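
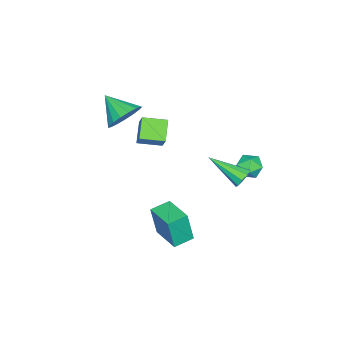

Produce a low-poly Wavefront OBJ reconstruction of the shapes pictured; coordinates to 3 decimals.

v -3.049 -3.225 0.901
v -2.383 -2.688 1.932
v -3.675 -2.027 0.68
v -3.009 -1.49 1.712
v -2.031 -2.85 0.048
v -1.365 -2.313 1.08
v -2.657 -1.652 -0.172
v -1.991 -1.115 0.859
v 0.218 0.605 -3.485
v 0.369 0.324 -1.653
v 1.163 2.094 -3.335
v 1.315 1.812 -1.503
v 1.185 0.008 -3.657
v 1.337 -0.274 -1.825
v 2.131 1.496 -3.507
v 2.282 1.215 -1.675
v -0.3 4.109 1.116
v 0.135 3.914 0.704
v -0.12 2.251 2.184
v 0.324 4.121 1.032
v 0.221 4.322 1.399
v -0.126 4.423 1.633
v -0.555 4.377 1.626
v -0.864 4.206 1.38
v -0.909 3.989 1.01
v -0.67 3.828 0.69
v -0.257 3.798 0.569
v -0.68 -2.756 3.115
v 0.314 -3.146 2.954
v -1.06 -4.124 4.085
v 0.362 -2.857 3.38
v 0.171 -2.545 3.745
v -0.214 -2.282 3.966
v -0.707 -2.127 3.993
v -1.193 -2.116 3.818
v -1.562 -2.251 3.482
v -1.729 -2.502 3.062
v -1.655 -2.812 2.654
v -1.358 -3.108 2.352
v -0.906 -3.324 2.225
v -0.402 -3.409 2.301
v 0.038 -3.345 2.565
v -2.948 3.971 -0.05
v -2.264 3.525 -0.129
v -3.676 2.915 -0.391
v -2.992 2.469 -0.47
v -3.237 2.717 0.273
v -2.787 3.369 0.483
v -3.153 3.071 -1.003
v -2.703 3.723 -0.793
v -2.391 2.969 -0.718
v -2.443 2.75 0.071
v -3.497 3.69 -0.591
v -3.549 3.471 0.198
f 2 4 1
f 5 2 1
f 1 4 3
f 3 5 1
f 2 8 4
f 6 2 5
f 6 8 2
f 4 8 3
f 7 5 3
f 3 8 7
f 7 6 5
f 8 6 7
f 10 12 9
f 13 10 9
f 9 12 11
f 11 13 9
f 10 16 12
f 14 10 13
f 14 16 10
f 12 16 11
f 15 13 11
f 11 16 15
f 15 14 13
f 16 14 15
f 18 17 20
f 18 20 19
f 20 17 21
f 20 21 19
f 21 17 22
f 21 22 19
f 22 17 23
f 22 23 19
f 23 17 24
f 23 24 19
f 24 17 25
f 24 25 19
f 25 17 26
f 25 26 19
f 26 17 27
f 26 27 19
f 27 17 18
f 27 18 19
f 29 28 31
f 29 31 30
f 31 28 32
f 31 32 30
f 32 28 33
f 32 33 30
f 33 28 34
f 33 34 30
f 34 28 35
f 34 35 30
f 35 28 36
f 35 36 30
f 36 28 37
f 36 37 30
f 37 28 38
f 37 38 30
f 38 28 39
f 38 39 30
f 39 28 40
f 39 40 30
f 40 28 41
f 40 41 30
f 41 28 42
f 41 42 30
f 42 28 29
f 42 29 30
f 43 54 48
f 43 48 44
f 43 44 50
f 43 50 53
f 43 53 54
f 44 48 52
f 48 54 47
f 54 53 45
f 53 50 49
f 50 44 51
f 46 52 47
f 46 47 45
f 46 45 49
f 46 49 51
f 46 51 52
f 47 52 48
f 45 47 54
f 49 45 53
f 51 49 50
f 52 51 44



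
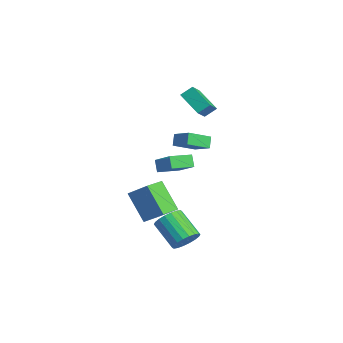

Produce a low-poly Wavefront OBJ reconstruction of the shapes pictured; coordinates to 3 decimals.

v 1.577 -0.432 2.442
v 2.944 -0.11 3.417
v 1.426 0.91 2.211
v 2.793 1.232 3.185
v 2.067 -0.492 1.775
v 3.434 -0.17 2.749
v 1.916 0.85 1.543
v 3.283 1.172 2.518
v 2.72 -2.415 0.883
v 3.614 -1.64 1.822
v 2.033 -1.316 0.631
v 2.927 -0.541 1.57
v 3.993 -1.979 -0.69
v 4.887 -1.204 0.249
v 3.306 -0.88 -0.942
v 4.2 -0.105 -0.003
v -3.663 2.596 0.152
v -4.122 2.861 0.803
v -3.843 4.048 -0.567
v -4.302 4.313 0.084
v -2.518 3.047 0.776
v -2.977 3.312 1.427
v -2.698 4.499 0.057
v -3.157 4.764 0.708
v -2.842 4.231 2.65
v -4.262 3.724 3.518
v -2.755 4.945 3.208
v -4.176 4.438 4.076
v -2.084 3.502 3.464
v -3.505 2.995 4.332
v -1.998 4.216 4.022
v -3.418 3.709 4.89
v 4.43 0.285 -2.478
v 4.969 -0.116 -1.909
v 3.468 -0.607 -0.834
v 2.93 -0.205 -1.402
v 4.95 0.249 -1.769
v 3.45 -0.242 -0.694
v 4.829 0.621 -1.768
v 3.328 0.13 -0.693
v 4.628 0.927 -1.908
v 3.128 0.436 -0.833
v 4.389 1.106 -2.161
v 2.888 0.615 -1.086
v 4.157 1.122 -2.477
v 2.657 0.631 -1.402
v 3.98 0.973 -2.792
v 2.479 0.482 -1.717
v 3.892 0.687 -3.046
v 2.391 0.196 -1.971
v 3.91 0.322 -3.186
v 2.41 -0.169 -2.111
v 4.032 -0.05 -3.187
v 2.531 -0.541 -2.112
v 4.232 -0.356 -3.047
v 2.732 -0.847 -1.972
v 4.472 -0.535 -2.794
v 2.971 -1.026 -1.719
v 4.703 -0.551 -2.478
v 3.203 -1.042 -1.403
v 4.881 -0.402 -2.163
v 3.38 -0.893 -1.088
f 2 4 1
f 5 2 1
f 1 4 3
f 3 5 1
f 2 8 4
f 6 2 5
f 6 8 2
f 4 8 3
f 7 5 3
f 3 8 7
f 7 6 5
f 8 6 7
f 10 12 9
f 13 10 9
f 9 12 11
f 11 13 9
f 10 16 12
f 14 10 13
f 14 16 10
f 12 16 11
f 15 13 11
f 11 16 15
f 15 14 13
f 16 14 15
f 18 20 17
f 21 18 17
f 17 20 19
f 19 21 17
f 18 24 20
f 22 18 21
f 22 24 18
f 20 24 19
f 23 21 19
f 19 24 23
f 23 22 21
f 24 22 23
f 26 28 25
f 29 26 25
f 25 28 27
f 27 29 25
f 26 32 28
f 30 26 29
f 30 32 26
f 28 32 27
f 31 29 27
f 27 32 31
f 31 30 29
f 32 30 31
f 34 33 37
f 34 37 35
f 35 37 38
f 35 38 36
f 37 33 39
f 37 39 38
f 38 39 40
f 38 40 36
f 39 33 41
f 39 41 40
f 40 41 42
f 40 42 36
f 41 33 43
f 41 43 42
f 42 43 44
f 42 44 36
f 43 33 45
f 43 45 44
f 44 45 46
f 44 46 36
f 45 33 47
f 45 47 46
f 46 47 48
f 46 48 36
f 47 33 49
f 47 49 48
f 48 49 50
f 48 50 36
f 49 33 51
f 49 51 50
f 50 51 52
f 50 52 36
f 51 33 53
f 51 53 52
f 52 53 54
f 52 54 36
f 53 33 55
f 53 55 54
f 54 55 56
f 54 56 36
f 55 33 57
f 55 57 56
f 56 57 58
f 56 58 36
f 57 33 59
f 57 59 58
f 58 59 60
f 58 60 36
f 59 33 61
f 59 61 60
f 60 61 62
f 60 62 36
f 61 33 34
f 61 34 62
f 62 34 35
f 62 35 36



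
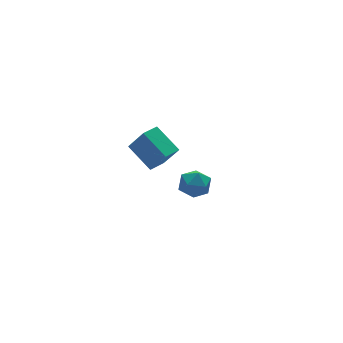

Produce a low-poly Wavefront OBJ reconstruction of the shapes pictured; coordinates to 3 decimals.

v -4.15 -1.386 1.995
v -4.676 0.084 2.988
v -3.169 -0.952 1.872
v -3.695 0.518 2.865
v -3.645 -2.138 3.375
v -4.171 -0.668 4.368
v -2.664 -1.704 3.252
v -3.19 -0.234 4.245
v 0.149 3.224 -3.831
v 1.047 2.785 -4.031
v -0.327 1.875 -3.009
v 0.571 1.436 -3.209
v 0.523 2.228 -2.569
v 0.817 3.062 -3.077
v -0.097 1.598 -3.963
v 0.197 2.432 -4.471
v 0.895 1.78 -4.113
v 1.278 2.169 -3.252
v -0.558 2.491 -3.788
v -0.175 2.88 -2.927
f 2 4 1
f 5 2 1
f 1 4 3
f 3 5 1
f 2 8 4
f 6 2 5
f 6 8 2
f 4 8 3
f 7 5 3
f 3 8 7
f 7 6 5
f 8 6 7
f 9 20 14
f 9 14 10
f 9 10 16
f 9 16 19
f 9 19 20
f 10 14 18
f 14 20 13
f 20 19 11
f 19 16 15
f 16 10 17
f 12 18 13
f 12 13 11
f 12 11 15
f 12 15 17
f 12 17 18
f 13 18 14
f 11 13 20
f 15 11 19
f 17 15 16
f 18 17 10



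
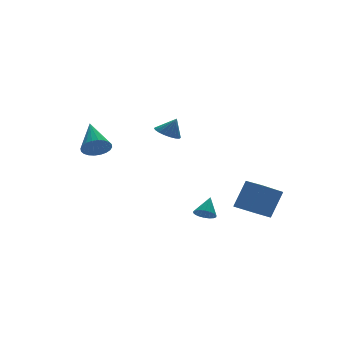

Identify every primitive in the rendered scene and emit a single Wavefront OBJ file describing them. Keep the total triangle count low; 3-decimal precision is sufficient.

v 0.907 0.617 2.962
v 1.497 0.237 2.623
v 1.353 0.403 3.978
v 1.616 0.563 2.64
v 1.593 0.899 2.721
v 1.435 1.18 2.85
v 1.173 1.35 3.001
v 0.857 1.374 3.144
v 0.552 1.249 3.251
v 0.317 0.998 3.301
v 0.199 0.672 3.284
v 0.221 0.335 3.203
v 0.379 0.054 3.074
v 0.642 -0.115 2.923
v 0.957 -0.139 2.78
v 1.262 -0.014 2.673
v -2.35 2.481 1.885
v -1.533 2.246 1.871
v -1.83 4.219 3.075
v -1.55 2.437 1.6
v -1.689 2.634 1.373
v -1.928 2.808 1.223
v -2.232 2.932 1.174
v -2.553 2.988 1.234
v -2.844 2.966 1.392
v -3.059 2.871 1.625
v -3.167 2.716 1.898
v -3.15 2.525 2.169
v -3.011 2.328 2.397
v -2.771 2.154 2.546
v -2.468 2.03 2.595
v -2.146 1.974 2.536
v -1.856 1.996 2.378
v -1.64 2.091 2.144
v 1.433 -2.373 -2.074
v 1.951 -2.663 -2.287
v 2.127 -1.787 -1.186
v 1.945 -2.427 -2.438
v 1.838 -2.18 -2.517
v 1.651 -1.971 -2.508
v 1.421 -1.842 -2.414
v 1.193 -1.818 -2.252
v 1.013 -1.904 -2.055
v 0.916 -2.083 -1.862
v 0.922 -2.319 -1.711
v 1.029 -2.566 -1.632
v 1.216 -2.774 -1.64
v 1.446 -2.903 -1.735
v 1.674 -2.927 -1.896
v 1.854 -2.841 -2.094
v 2.757 -4.606 -1.339
v 3.635 -4.4 0.254
v 2.537 -3.406 -1.373
v 3.414 -3.2 0.22
v 4.226 -4.36 -2.18
v 5.103 -4.154 -0.587
v 4.005 -3.16 -2.214
v 4.883 -2.954 -0.621
f 2 1 4
f 2 4 3
f 4 1 5
f 4 5 3
f 5 1 6
f 5 6 3
f 6 1 7
f 6 7 3
f 7 1 8
f 7 8 3
f 8 1 9
f 8 9 3
f 9 1 10
f 9 10 3
f 10 1 11
f 10 11 3
f 11 1 12
f 11 12 3
f 12 1 13
f 12 13 3
f 13 1 14
f 13 14 3
f 14 1 15
f 14 15 3
f 15 1 16
f 15 16 3
f 16 1 2
f 16 2 3
f 18 17 20
f 18 20 19
f 20 17 21
f 20 21 19
f 21 17 22
f 21 22 19
f 22 17 23
f 22 23 19
f 23 17 24
f 23 24 19
f 24 17 25
f 24 25 19
f 25 17 26
f 25 26 19
f 26 17 27
f 26 27 19
f 27 17 28
f 27 28 19
f 28 17 29
f 28 29 19
f 29 17 30
f 29 30 19
f 30 17 31
f 30 31 19
f 31 17 32
f 31 32 19
f 32 17 33
f 32 33 19
f 33 17 34
f 33 34 19
f 34 17 18
f 34 18 19
f 36 35 38
f 36 38 37
f 38 35 39
f 38 39 37
f 39 35 40
f 39 40 37
f 40 35 41
f 40 41 37
f 41 35 42
f 41 42 37
f 42 35 43
f 42 43 37
f 43 35 44
f 43 44 37
f 44 35 45
f 44 45 37
f 45 35 46
f 45 46 37
f 46 35 47
f 46 47 37
f 47 35 48
f 47 48 37
f 48 35 49
f 48 49 37
f 49 35 50
f 49 50 37
f 50 35 36
f 50 36 37
f 52 54 51
f 55 52 51
f 51 54 53
f 53 55 51
f 52 58 54
f 56 52 55
f 56 58 52
f 54 58 53
f 57 55 53
f 53 58 57
f 57 56 55
f 58 56 57



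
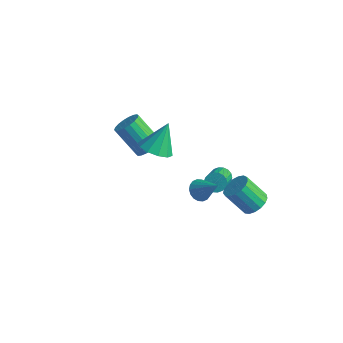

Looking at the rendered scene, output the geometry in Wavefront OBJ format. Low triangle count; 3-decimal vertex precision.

v 2.662 -2.737 2.466
v 3.002 -2.224 2.154
v 3.818 -2.743 3.714
v 2.805 -2.075 2.337
v 2.58 -2.057 2.546
v 2.372 -2.174 2.738
v 2.221 -2.402 2.877
v 2.157 -2.697 2.935
v 2.194 -3 2.899
v 2.323 -3.251 2.778
v 2.52 -3.4 2.595
v 2.745 -3.418 2.387
v 2.953 -3.301 2.194
v 3.104 -3.072 2.056
v 3.168 -2.777 1.998
v 3.131 -2.474 2.033
v 1.801 0.366 0.29
v 2.317 0.297 -0.063
v 3.056 -1.235 1.316
v 2.539 -1.166 1.67
v 2.392 0.497 0.119
v 3.131 -1.036 1.498
v 2.35 0.671 0.334
v 3.089 -0.862 1.714
v 2.199 0.784 0.542
v 2.938 -0.748 1.921
v 1.969 0.815 0.699
v 2.708 -0.717 2.078
v 1.706 0.757 0.775
v 2.445 -0.775 2.155
v 1.461 0.621 0.756
v 2.2 -0.911 2.135
v 1.284 0.435 0.644
v 2.023 -1.097 2.023
v 1.209 0.236 0.462
v 1.948 -1.297 1.841
v 1.251 0.062 0.246
v 1.99 -1.471 1.626
v 1.402 -0.052 0.039
v 2.141 -1.584 1.418
v 1.632 -0.083 -0.118
v 2.371 -1.615 1.261
v 1.895 -0.025 -0.195
v 2.634 -1.557 1.185
v 2.14 0.111 -0.175
v 2.879 -1.421 1.204
v -3.133 0.293 -0.092
v -2.578 0.607 0.454
v -4.031 0.462 2.018
v -4.587 0.147 1.472
v -2.748 0.913 0.323
v -4.202 0.768 1.887
v -2.996 1.096 0.111
v -4.449 0.951 1.675
v -3.27 1.12 -0.142
v -4.723 0.975 1.422
v -3.517 0.98 -0.385
v -4.971 0.835 1.179
v -3.689 0.704 -0.57
v -5.142 0.559 0.994
v -3.75 0.346 -0.66
v -5.203 0.201 0.904
v -3.689 -0.022 -0.638
v -5.142 -0.167 0.926
v -3.518 -0.328 -0.507
v -4.972 -0.473 1.057
v -3.271 -0.511 -0.295
v -4.724 -0.656 1.269
v -2.997 -0.535 -0.042
v -4.45 -0.68 1.522
v -2.749 -0.395 0.201
v -4.203 -0.54 1.765
v -2.578 -0.119 0.386
v -4.031 -0.264 1.95
v -2.517 0.239 0.476
v -3.97 0.094 2.04
v 3.348 1.527 -2.252
v 3.897 1.903 -1.708
v 2.84 1.469 -0.343
v 2.292 1.093 -0.888
v 3.639 2.206 -1.812
v 2.582 1.772 -0.447
v 3.313 2.353 -2.017
v 2.256 1.919 -0.652
v 2.996 2.311 -2.276
v 1.939 1.877 -0.911
v 2.76 2.09 -2.529
v 1.703 1.655 -1.165
v 2.658 1.739 -2.72
v 1.601 1.305 -1.355
v 2.715 1.34 -2.803
v 1.658 0.906 -1.438
v 2.916 0.984 -2.76
v 1.859 0.549 -1.395
v 3.217 0.752 -2.601
v 2.16 0.318 -1.236
v 3.548 0.698 -2.362
v 2.491 0.264 -0.997
v 3.833 0.834 -2.098
v 2.776 0.399 -0.733
v 4.007 1.128 -1.869
v 2.95 0.694 -0.504
v 4.03 1.514 -1.728
v 2.973 1.08 -0.364
v -1.713 -0.935 1.745
v -0.705 -1.138 1.815
v -1.607 0.135 3.335
v -0.776 -0.611 1.465
v -1.204 -0.208 1.222
v -1.827 -0.082 1.178
v -2.406 -0.282 1.351
v -2.72 -0.732 1.675
v -2.649 -1.259 2.025
v -2.221 -1.662 2.268
v -1.599 -1.788 2.311
v -1.02 -1.588 2.138
f 2 1 4
f 2 4 3
f 4 1 5
f 4 5 3
f 5 1 6
f 5 6 3
f 6 1 7
f 6 7 3
f 7 1 8
f 7 8 3
f 8 1 9
f 8 9 3
f 9 1 10
f 9 10 3
f 10 1 11
f 10 11 3
f 11 1 12
f 11 12 3
f 12 1 13
f 12 13 3
f 13 1 14
f 13 14 3
f 14 1 15
f 14 15 3
f 15 1 16
f 15 16 3
f 16 1 2
f 16 2 3
f 18 17 21
f 18 21 19
f 19 21 22
f 19 22 20
f 21 17 23
f 21 23 22
f 22 23 24
f 22 24 20
f 23 17 25
f 23 25 24
f 24 25 26
f 24 26 20
f 25 17 27
f 25 27 26
f 26 27 28
f 26 28 20
f 27 17 29
f 27 29 28
f 28 29 30
f 28 30 20
f 29 17 31
f 29 31 30
f 30 31 32
f 30 32 20
f 31 17 33
f 31 33 32
f 32 33 34
f 32 34 20
f 33 17 35
f 33 35 34
f 34 35 36
f 34 36 20
f 35 17 37
f 35 37 36
f 36 37 38
f 36 38 20
f 37 17 39
f 37 39 38
f 38 39 40
f 38 40 20
f 39 17 41
f 39 41 40
f 40 41 42
f 40 42 20
f 41 17 43
f 41 43 42
f 42 43 44
f 42 44 20
f 43 17 45
f 43 45 44
f 44 45 46
f 44 46 20
f 45 17 18
f 45 18 46
f 46 18 19
f 46 19 20
f 48 47 51
f 48 51 49
f 49 51 52
f 49 52 50
f 51 47 53
f 51 53 52
f 52 53 54
f 52 54 50
f 53 47 55
f 53 55 54
f 54 55 56
f 54 56 50
f 55 47 57
f 55 57 56
f 56 57 58
f 56 58 50
f 57 47 59
f 57 59 58
f 58 59 60
f 58 60 50
f 59 47 61
f 59 61 60
f 60 61 62
f 60 62 50
f 61 47 63
f 61 63 62
f 62 63 64
f 62 64 50
f 63 47 65
f 63 65 64
f 64 65 66
f 64 66 50
f 65 47 67
f 65 67 66
f 66 67 68
f 66 68 50
f 67 47 69
f 67 69 68
f 68 69 70
f 68 70 50
f 69 47 71
f 69 71 70
f 70 71 72
f 70 72 50
f 71 47 73
f 71 73 72
f 72 73 74
f 72 74 50
f 73 47 75
f 73 75 74
f 74 75 76
f 74 76 50
f 75 47 48
f 75 48 76
f 76 48 49
f 76 49 50
f 78 77 81
f 78 81 79
f 79 81 82
f 79 82 80
f 81 77 83
f 81 83 82
f 82 83 84
f 82 84 80
f 83 77 85
f 83 85 84
f 84 85 86
f 84 86 80
f 85 77 87
f 85 87 86
f 86 87 88
f 86 88 80
f 87 77 89
f 87 89 88
f 88 89 90
f 88 90 80
f 89 77 91
f 89 91 90
f 90 91 92
f 90 92 80
f 91 77 93
f 91 93 92
f 92 93 94
f 92 94 80
f 93 77 95
f 93 95 94
f 94 95 96
f 94 96 80
f 95 77 97
f 95 97 96
f 96 97 98
f 96 98 80
f 97 77 99
f 97 99 98
f 98 99 100
f 98 100 80
f 99 77 101
f 99 101 100
f 100 101 102
f 100 102 80
f 101 77 103
f 101 103 102
f 102 103 104
f 102 104 80
f 103 77 78
f 103 78 104
f 104 78 79
f 104 79 80
f 106 105 108
f 106 108 107
f 108 105 109
f 108 109 107
f 109 105 110
f 109 110 107
f 110 105 111
f 110 111 107
f 111 105 112
f 111 112 107
f 112 105 113
f 112 113 107
f 113 105 114
f 113 114 107
f 114 105 115
f 114 115 107
f 115 105 116
f 115 116 107
f 116 105 106
f 116 106 107



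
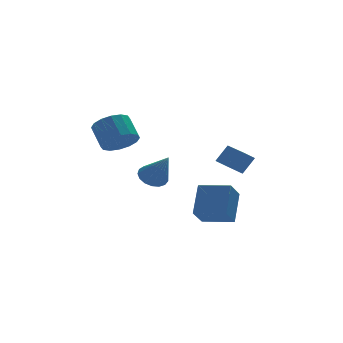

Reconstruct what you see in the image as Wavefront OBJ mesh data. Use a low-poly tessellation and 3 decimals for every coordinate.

v -3.286 1.309 2.179
v -2.234 1.198 2.395
v -2.322 2.36 3.418
v -3.374 2.471 3.201
v -2.257 1.566 1.975
v -2.345 2.728 2.998
v -2.556 1.866 1.61
v -2.644 3.027 2.632
v -3.05 2.016 1.397
v -3.139 3.177 2.419
v -3.608 1.977 1.393
v -3.696 3.138 2.416
v -4.079 1.759 1.6
v -4.168 2.92 2.623
v -4.338 1.42 1.962
v -4.426 2.582 2.985
v -4.315 1.052 2.382
v -4.403 2.214 3.405
v -4.016 0.753 2.748
v -4.104 1.914 3.77
v -3.521 0.603 2.961
v -3.61 1.764 3.983
v -2.964 0.642 2.964
v -3.052 1.803 3.987
v -2.492 0.86 2.757
v -2.581 2.021 3.78
v 0.726 -3.811 1.517
v 1.44 -3.732 2.466
v 0.614 -2.135 1.462
v 1.328 -2.056 2.411
v 1.372 -3.784 1.029
v 2.086 -3.705 1.978
v 1.26 -2.108 0.974
v 1.974 -2.029 1.923
v -1.766 0.539 -0.227
v -0.909 0.58 -0.37
v -1.414 -0.719 1.507
v -0.983 0.904 -0.12
v -1.237 1.145 0.106
v -1.612 1.246 0.256
v -2.022 1.186 0.295
v -2.374 0.977 0.215
v -2.586 0.668 0.034
v -2.61 0.33 -0.207
v -2.441 0.039 -0.453
v -2.117 -0.137 -0.646
v -1.712 -0.159 -0.744
v -1.32 -0.02 -0.723
v -1.03 0.246 -0.588
v 0.51 -4.74 -1.89
v -0.307 -5.466 -0.892
v -0.779 -3.575 -2.097
v -1.596 -4.301 -1.099
v 1.276 -3.639 -0.461
v 0.459 -4.365 0.537
v -0.013 -2.474 -0.668
v -0.83 -3.2 0.33
f 2 1 5
f 2 5 3
f 3 5 6
f 3 6 4
f 5 1 7
f 5 7 6
f 6 7 8
f 6 8 4
f 7 1 9
f 7 9 8
f 8 9 10
f 8 10 4
f 9 1 11
f 9 11 10
f 10 11 12
f 10 12 4
f 11 1 13
f 11 13 12
f 12 13 14
f 12 14 4
f 13 1 15
f 13 15 14
f 14 15 16
f 14 16 4
f 15 1 17
f 15 17 16
f 16 17 18
f 16 18 4
f 17 1 19
f 17 19 18
f 18 19 20
f 18 20 4
f 19 1 21
f 19 21 20
f 20 21 22
f 20 22 4
f 21 1 23
f 21 23 22
f 22 23 24
f 22 24 4
f 23 1 25
f 23 25 24
f 24 25 26
f 24 26 4
f 25 1 2
f 25 2 26
f 26 2 3
f 26 3 4
f 28 30 27
f 31 28 27
f 27 30 29
f 29 31 27
f 28 34 30
f 32 28 31
f 32 34 28
f 30 34 29
f 33 31 29
f 29 34 33
f 33 32 31
f 34 32 33
f 36 35 38
f 36 38 37
f 38 35 39
f 38 39 37
f 39 35 40
f 39 40 37
f 40 35 41
f 40 41 37
f 41 35 42
f 41 42 37
f 42 35 43
f 42 43 37
f 43 35 44
f 43 44 37
f 44 35 45
f 44 45 37
f 45 35 46
f 45 46 37
f 46 35 47
f 46 47 37
f 47 35 48
f 47 48 37
f 48 35 49
f 48 49 37
f 49 35 36
f 49 36 37
f 51 53 50
f 54 51 50
f 50 53 52
f 52 54 50
f 51 57 53
f 55 51 54
f 55 57 51
f 53 57 52
f 56 54 52
f 52 57 56
f 56 55 54
f 57 55 56



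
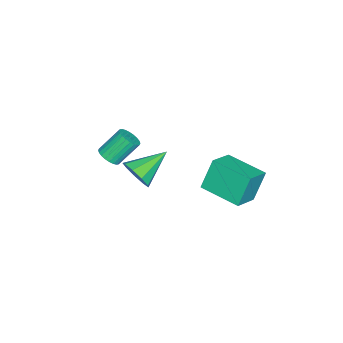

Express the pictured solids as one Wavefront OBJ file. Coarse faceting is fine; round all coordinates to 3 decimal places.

v 1.966 -2.917 2.63
v 2.427 -3.081 3.011
v 1.775 -2.306 4.131
v 1.314 -2.143 3.75
v 2.513 -2.875 2.918
v 1.861 -2.1 4.039
v 2.516 -2.675 2.782
v 1.864 -1.9 3.902
v 2.435 -2.512 2.622
v 1.783 -1.737 3.743
v 2.283 -2.411 2.464
v 1.631 -1.636 3.584
v 2.082 -2.387 2.331
v 1.431 -1.612 3.451
v 1.864 -2.444 2.243
v 1.212 -1.669 3.363
v 1.661 -2.572 2.214
v 1.01 -1.798 3.335
v 1.505 -2.754 2.249
v 0.853 -1.979 3.369
v 1.419 -2.96 2.341
v 0.767 -2.185 3.462
v 1.416 -3.16 2.478
v 0.764 -2.385 3.598
v 1.497 -3.323 2.637
v 0.845 -2.548 3.758
v 1.649 -3.424 2.796
v 0.997 -2.649 3.916
v 1.849 -3.448 2.929
v 1.198 -2.673 4.049
v 2.068 -3.391 3.017
v 1.416 -2.616 4.137
v 2.27 -3.262 3.045
v 1.619 -2.488 4.166
v -2.649 -3.529 -2.844
v -2.143 -3.485 -2.018
v -4.191 -2.491 -1.956
v -2.006 -2.957 -2.397
v -2.17 -2.698 -2.985
v -2.559 -2.827 -3.508
v -2.99 -3.285 -3.719
v -3.261 -3.857 -3.522
v -3.247 -4.276 -3.007
v -2.953 -4.345 -2.417
v -2.517 -4.033 -2.026
v -3.283 0.45 -2.561
v -3.927 0.819 -0.932
v -2.71 2.549 -2.81
v -3.354 2.918 -1.181
v -1.886 0.142 -1.939
v -2.53 0.511 -0.31
v -1.313 2.241 -2.188
v -1.957 2.61 -0.559
f 2 1 5
f 2 5 3
f 3 5 6
f 3 6 4
f 5 1 7
f 5 7 6
f 6 7 8
f 6 8 4
f 7 1 9
f 7 9 8
f 8 9 10
f 8 10 4
f 9 1 11
f 9 11 10
f 10 11 12
f 10 12 4
f 11 1 13
f 11 13 12
f 12 13 14
f 12 14 4
f 13 1 15
f 13 15 14
f 14 15 16
f 14 16 4
f 15 1 17
f 15 17 16
f 16 17 18
f 16 18 4
f 17 1 19
f 17 19 18
f 18 19 20
f 18 20 4
f 19 1 21
f 19 21 20
f 20 21 22
f 20 22 4
f 21 1 23
f 21 23 22
f 22 23 24
f 22 24 4
f 23 1 25
f 23 25 24
f 24 25 26
f 24 26 4
f 25 1 27
f 25 27 26
f 26 27 28
f 26 28 4
f 27 1 29
f 27 29 28
f 28 29 30
f 28 30 4
f 29 1 31
f 29 31 30
f 30 31 32
f 30 32 4
f 31 1 33
f 31 33 32
f 32 33 34
f 32 34 4
f 33 1 2
f 33 2 34
f 34 2 3
f 34 3 4
f 36 35 38
f 36 38 37
f 38 35 39
f 38 39 37
f 39 35 40
f 39 40 37
f 40 35 41
f 40 41 37
f 41 35 42
f 41 42 37
f 42 35 43
f 42 43 37
f 43 35 44
f 43 44 37
f 44 35 45
f 44 45 37
f 45 35 36
f 45 36 37
f 47 49 46
f 50 47 46
f 46 49 48
f 48 50 46
f 47 53 49
f 51 47 50
f 51 53 47
f 49 53 48
f 52 50 48
f 48 53 52
f 52 51 50
f 53 51 52



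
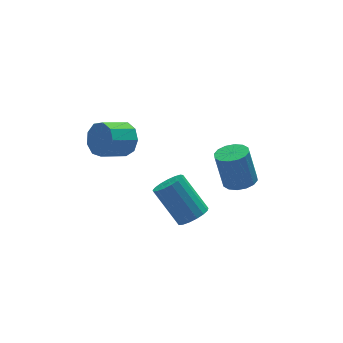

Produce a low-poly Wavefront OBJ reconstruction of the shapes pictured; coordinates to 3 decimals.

v 0.075 1.921 -2.85
v 0.733 1.94 -2.559
v 0.064 3.019 -1.119
v -0.595 2.999 -1.41
v 0.727 2.215 -2.768
v 0.057 3.294 -1.327
v 0.571 2.422 -2.995
v -0.098 3.501 -1.555
v 0.301 2.514 -3.189
v -0.368 3.593 -1.749
v -0.02 2.47 -3.306
v -0.689 3.549 -1.865
v -0.32 2.301 -3.318
v -0.989 3.379 -1.877
v -0.529 2.044 -3.223
v -1.198 3.123 -1.782
v -0.6 1.759 -3.043
v -1.269 2.838 -1.602
v -0.517 1.511 -2.818
v -1.186 2.59 -1.378
v -0.298 1.357 -2.601
v -0.967 2.436 -1.161
v 0.006 1.332 -2.441
v -0.663 2.411 -1.001
v 0.326 1.442 -2.375
v -0.343 2.521 -0.934
v 0.588 1.661 -2.418
v -0.081 2.74 -0.977
v 2.357 2.551 -1.866
v 2.998 2.899 -1.842
v 2.744 3.258 -0.231
v 2.103 2.909 -0.254
v 2.746 3.164 -1.941
v 2.493 3.522 -0.329
v 2.39 3.264 -2.019
v 2.137 3.622 -0.408
v 2.025 3.173 -2.056
v 1.772 3.531 -0.445
v 1.749 2.915 -2.042
v 1.496 3.274 -0.431
v 1.636 2.56 -1.981
v 1.383 2.918 -0.37
v 1.716 2.202 -1.889
v 1.462 2.561 -0.278
v 1.967 1.938 -1.791
v 1.714 2.296 -0.179
v 2.323 1.838 -1.712
v 2.07 2.196 -0.101
v 2.688 1.929 -1.675
v 2.435 2.287 -0.064
v 2.964 2.186 -1.689
v 2.711 2.545 -0.078
v 3.077 2.542 -1.75
v 2.824 2.9 -0.139
v -2.1 3.819 1.2
v -1.842 4.151 1.892
v -2.962 3.894 2.432
v -3.22 3.561 1.74
v -2.083 4.536 1.575
v -3.204 4.279 2.116
v -2.332 4.586 1.083
v -3.453 4.329 1.623
v -2.473 4.276 0.645
v -3.593 4.019 1.185
v -2.438 3.753 0.467
v -3.559 3.496 1.007
v -2.246 3.26 0.632
v -3.366 3.003 1.172
v -1.985 3.029 1.062
v -3.105 2.772 1.603
v -1.778 3.167 1.557
v -2.898 2.91 2.098
v -1.722 3.61 1.885
v -2.842 3.353 2.425
f 2 1 5
f 2 5 3
f 3 5 6
f 3 6 4
f 5 1 7
f 5 7 6
f 6 7 8
f 6 8 4
f 7 1 9
f 7 9 8
f 8 9 10
f 8 10 4
f 9 1 11
f 9 11 10
f 10 11 12
f 10 12 4
f 11 1 13
f 11 13 12
f 12 13 14
f 12 14 4
f 13 1 15
f 13 15 14
f 14 15 16
f 14 16 4
f 15 1 17
f 15 17 16
f 16 17 18
f 16 18 4
f 17 1 19
f 17 19 18
f 18 19 20
f 18 20 4
f 19 1 21
f 19 21 20
f 20 21 22
f 20 22 4
f 21 1 23
f 21 23 22
f 22 23 24
f 22 24 4
f 23 1 25
f 23 25 24
f 24 25 26
f 24 26 4
f 25 1 27
f 25 27 26
f 26 27 28
f 26 28 4
f 27 1 2
f 27 2 28
f 28 2 3
f 28 3 4
f 30 29 33
f 30 33 31
f 31 33 34
f 31 34 32
f 33 29 35
f 33 35 34
f 34 35 36
f 34 36 32
f 35 29 37
f 35 37 36
f 36 37 38
f 36 38 32
f 37 29 39
f 37 39 38
f 38 39 40
f 38 40 32
f 39 29 41
f 39 41 40
f 40 41 42
f 40 42 32
f 41 29 43
f 41 43 42
f 42 43 44
f 42 44 32
f 43 29 45
f 43 45 44
f 44 45 46
f 44 46 32
f 45 29 47
f 45 47 46
f 46 47 48
f 46 48 32
f 47 29 49
f 47 49 48
f 48 49 50
f 48 50 32
f 49 29 51
f 49 51 50
f 50 51 52
f 50 52 32
f 51 29 53
f 51 53 52
f 52 53 54
f 52 54 32
f 53 29 30
f 53 30 54
f 54 30 31
f 54 31 32
f 56 55 59
f 56 59 57
f 57 59 60
f 57 60 58
f 59 55 61
f 59 61 60
f 60 61 62
f 60 62 58
f 61 55 63
f 61 63 62
f 62 63 64
f 62 64 58
f 63 55 65
f 63 65 64
f 64 65 66
f 64 66 58
f 65 55 67
f 65 67 66
f 66 67 68
f 66 68 58
f 67 55 69
f 67 69 68
f 68 69 70
f 68 70 58
f 69 55 71
f 69 71 70
f 70 71 72
f 70 72 58
f 71 55 73
f 71 73 72
f 72 73 74
f 72 74 58
f 73 55 56
f 73 56 74
f 74 56 57
f 74 57 58



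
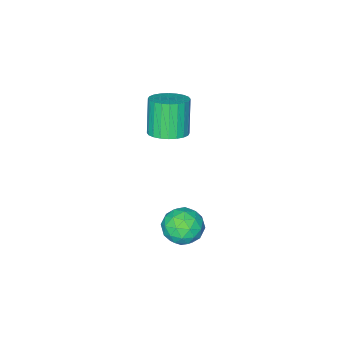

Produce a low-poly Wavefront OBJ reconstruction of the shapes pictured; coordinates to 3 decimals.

v -0.939 3.528 -3.087
v -0.285 3.836 -2.526
v -0.675 2.144 -2.634
v -0.021 2.452 -2.073
v -0.899 2.643 -1.901
v -1.062 3.499 -2.181
v 0.102 2.481 -2.979
v -0.061 3.337 -3.259
v 0.358 3.19 -2.459
v -0.261 3.29 -1.793
v -0.699 2.69 -3.367
v -1.318 2.79 -2.701
v -0.635 3.804 -2.846
v -0.325 2.176 -2.314
v -0.841 2.289 -2.213
v -0.457 2.47 -1.883
v -1.092 3.605 -2.644
v -0.708 3.786 -2.314
v -1.069 3.085 -1.946
v -0.252 2.194 -2.846
v 0.132 2.375 -2.516
v -0.503 3.51 -3.277
v -0.119 3.691 -2.947
v 0.109 2.895 -3.214
v 0.127 3.605 -2.477
v 0.282 2.791 -2.211
v 0.355 2.808 -2.744
v 0.259 3.311 -2.908
v -0.237 3.663 -2.086
v -0.081 2.85 -1.819
v -0.597 2.962 -1.718
v -0.693 3.465 -1.883
v 0.142 3.283 -2.047
v -0.879 3.13 -3.341
v -0.723 2.317 -3.074
v -0.267 2.515 -3.277
v -0.363 3.018 -3.442
v -1.242 3.189 -2.949
v -1.087 2.375 -2.683
v -1.219 2.669 -2.252
v -1.315 3.172 -2.416
v -1.102 2.697 -3.113
v -1.54 0.947 1.237
v -0.776 0.664 1.395
v -1.276 0.17 2.921
v -2.04 0.453 2.763
v -0.754 0.969 1.502
v -1.253 0.475 3.028
v -0.851 1.271 1.568
v -1.351 0.777 3.093
v -1.053 1.523 1.583
v -1.553 1.029 3.109
v -1.33 1.688 1.546
v -1.829 1.194 3.072
v -1.638 1.74 1.462
v -2.138 1.246 2.988
v -1.931 1.671 1.344
v -2.431 1.177 2.869
v -2.165 1.492 1.209
v -2.665 0.998 2.735
v -2.304 1.23 1.079
v -2.804 0.736 2.605
v -2.327 0.925 0.972
v -2.826 0.431 2.498
v -2.229 0.623 0.907
v -2.729 0.129 2.432
v -2.027 0.371 0.891
v -2.527 -0.123 2.417
v -1.751 0.206 0.928
v -2.25 -0.288 2.454
v -1.442 0.154 1.012
v -1.942 -0.34 2.538
v -1.149 0.223 1.131
v -1.649 -0.271 2.656
v -0.915 0.402 1.265
v -1.415 -0.092 2.791
f 1 38 17
f 38 12 41
f 17 41 6
f 38 41 17
f 1 17 13
f 17 6 18
f 13 18 2
f 17 18 13
f 1 13 22
f 13 2 23
f 22 23 8
f 13 23 22
f 1 22 34
f 22 8 37
f 34 37 11
f 22 37 34
f 1 34 38
f 34 11 42
f 38 42 12
f 34 42 38
f 2 18 29
f 18 6 32
f 29 32 10
f 18 32 29
f 6 41 19
f 41 12 40
f 19 40 5
f 41 40 19
f 12 42 39
f 42 11 35
f 39 35 3
f 42 35 39
f 11 37 36
f 37 8 24
f 36 24 7
f 37 24 36
f 8 23 28
f 23 2 25
f 28 25 9
f 23 25 28
f 4 30 16
f 30 10 31
f 16 31 5
f 30 31 16
f 4 16 14
f 16 5 15
f 14 15 3
f 16 15 14
f 4 14 21
f 14 3 20
f 21 20 7
f 14 20 21
f 4 21 26
f 21 7 27
f 26 27 9
f 21 27 26
f 4 26 30
f 26 9 33
f 30 33 10
f 26 33 30
f 5 31 19
f 31 10 32
f 19 32 6
f 31 32 19
f 3 15 39
f 15 5 40
f 39 40 12
f 15 40 39
f 7 20 36
f 20 3 35
f 36 35 11
f 20 35 36
f 9 27 28
f 27 7 24
f 28 24 8
f 27 24 28
f 10 33 29
f 33 9 25
f 29 25 2
f 33 25 29
f 44 43 47
f 44 47 45
f 45 47 48
f 45 48 46
f 47 43 49
f 47 49 48
f 48 49 50
f 48 50 46
f 49 43 51
f 49 51 50
f 50 51 52
f 50 52 46
f 51 43 53
f 51 53 52
f 52 53 54
f 52 54 46
f 53 43 55
f 53 55 54
f 54 55 56
f 54 56 46
f 55 43 57
f 55 57 56
f 56 57 58
f 56 58 46
f 57 43 59
f 57 59 58
f 58 59 60
f 58 60 46
f 59 43 61
f 59 61 60
f 60 61 62
f 60 62 46
f 61 43 63
f 61 63 62
f 62 63 64
f 62 64 46
f 63 43 65
f 63 65 64
f 64 65 66
f 64 66 46
f 65 43 67
f 65 67 66
f 66 67 68
f 66 68 46
f 67 43 69
f 67 69 68
f 68 69 70
f 68 70 46
f 69 43 71
f 69 71 70
f 70 71 72
f 70 72 46
f 71 43 73
f 71 73 72
f 72 73 74
f 72 74 46
f 73 43 75
f 73 75 74
f 74 75 76
f 74 76 46
f 75 43 44
f 75 44 76
f 76 44 45
f 76 45 46



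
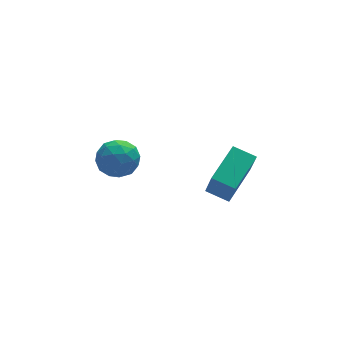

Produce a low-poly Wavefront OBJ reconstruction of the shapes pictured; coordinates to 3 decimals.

v -3.806 2.678 -0.815
v -2.717 2.9 -0.893
v -3.463 0.92 -1.027
v -2.374 1.142 -1.105
v -2.901 1.275 -0.132
v -3.113 2.362 -0.001
v -3.067 1.458 -1.919
v -3.279 2.545 -1.788
v -2.26 2.146 -1.575
v -2.158 2.033 -0.471
v -4.022 1.787 -1.449
v -3.92 1.674 -0.345
v -3.292 2.943 -0.836
v -2.888 0.877 -1.084
v -3.199 0.955 -0.513
v -2.558 1.086 -0.559
v -3.525 2.627 -0.311
v -2.884 2.757 -0.357
v -2.993 1.802 0.09
v -3.296 1.063 -1.563
v -2.655 1.193 -1.609
v -3.622 2.734 -1.361
v -2.981 2.865 -1.407
v -3.187 2.018 -2.01
v -2.383 2.631 -1.282
v -2.181 1.597 -1.407
v -2.588 1.783 -1.885
v -2.713 2.422 -1.808
v -2.323 2.564 -0.633
v -2.121 1.531 -0.758
v -2.431 1.609 -0.186
v -2.556 2.248 -0.109
v -2.054 2.121 -1.034
v -4.059 2.289 -1.162
v -3.857 1.256 -1.287
v -3.624 1.572 -1.811
v -3.749 2.211 -1.734
v -3.999 2.223 -0.513
v -3.797 1.189 -0.638
v -3.467 1.398 -0.112
v -3.592 2.037 -0.035
v -4.126 1.699 -0.886
v 0.188 -3.962 0.011
v 0.226 -4.596 1.446
v -0.651 -3.211 0.365
v -0.613 -3.845 1.8
v 1.713 -2.535 0.6
v 1.751 -3.169 2.035
v 0.874 -1.784 0.954
v 0.912 -2.418 2.389
f 1 38 17
f 38 12 41
f 17 41 6
f 38 41 17
f 1 17 13
f 17 6 18
f 13 18 2
f 17 18 13
f 1 13 22
f 13 2 23
f 22 23 8
f 13 23 22
f 1 22 34
f 22 8 37
f 34 37 11
f 22 37 34
f 1 34 38
f 34 11 42
f 38 42 12
f 34 42 38
f 2 18 29
f 18 6 32
f 29 32 10
f 18 32 29
f 6 41 19
f 41 12 40
f 19 40 5
f 41 40 19
f 12 42 39
f 42 11 35
f 39 35 3
f 42 35 39
f 11 37 36
f 37 8 24
f 36 24 7
f 37 24 36
f 8 23 28
f 23 2 25
f 28 25 9
f 23 25 28
f 4 30 16
f 30 10 31
f 16 31 5
f 30 31 16
f 4 16 14
f 16 5 15
f 14 15 3
f 16 15 14
f 4 14 21
f 14 3 20
f 21 20 7
f 14 20 21
f 4 21 26
f 21 7 27
f 26 27 9
f 21 27 26
f 4 26 30
f 26 9 33
f 30 33 10
f 26 33 30
f 5 31 19
f 31 10 32
f 19 32 6
f 31 32 19
f 3 15 39
f 15 5 40
f 39 40 12
f 15 40 39
f 7 20 36
f 20 3 35
f 36 35 11
f 20 35 36
f 9 27 28
f 27 7 24
f 28 24 8
f 27 24 28
f 10 33 29
f 33 9 25
f 29 25 2
f 33 25 29
f 44 46 43
f 47 44 43
f 43 46 45
f 45 47 43
f 44 50 46
f 48 44 47
f 48 50 44
f 46 50 45
f 49 47 45
f 45 50 49
f 49 48 47
f 50 48 49



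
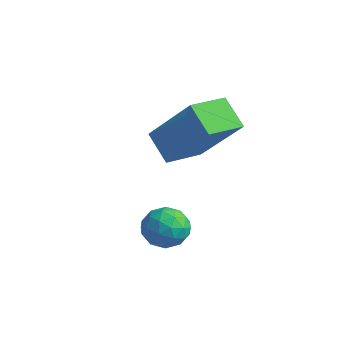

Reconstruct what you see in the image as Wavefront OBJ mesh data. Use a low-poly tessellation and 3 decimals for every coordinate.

v -3.295 1.39 3.47
v -1.972 1.599 4.915
v -3.34 2.502 3.35
v -2.018 2.712 4.795
v -2.562 1.348 2.805
v -1.24 1.558 4.25
v -2.608 2.461 2.685
v -1.285 2.67 4.13
v -1.17 0.681 1.094
v -0.801 0.187 1.225
v -1.779 0.433 1.875
v -1.41 -0.061 2.006
v -1.198 0.525 2.102
v -0.822 0.678 1.62
v -1.758 -0.058 1.48
v -1.382 0.095 0.998
v -1.164 -0.27 1.464
v -0.818 0.09 1.848
v -1.762 0.53 1.252
v -1.416 0.89 1.636
v -0.932 0.456 1.091
v -1.648 0.164 2.009
v -1.523 0.509 2.066
v -1.306 0.218 2.143
v -0.944 0.745 1.323
v -0.727 0.454 1.4
v -0.961 0.653 1.916
v -1.853 0.166 1.7
v -1.636 -0.125 1.777
v -1.274 0.402 0.957
v -1.057 0.111 1.034
v -1.619 -0.033 1.184
v -0.929 -0.103 1.308
v -1.286 -0.249 1.767
v -1.491 -0.248 1.458
v -1.27 -0.158 1.174
v -0.725 0.109 1.534
v -1.083 -0.037 1.993
v -0.958 0.307 2.05
v -0.737 0.398 1.766
v -0.939 -0.16 1.674
v -1.497 0.657 1.107
v -1.855 0.511 1.566
v -1.843 0.222 1.334
v -1.622 0.313 1.05
v -1.294 0.869 1.333
v -1.651 0.723 1.792
v -1.31 0.778 1.926
v -1.089 0.868 1.642
v -1.641 0.78 1.426
f 2 4 1
f 5 2 1
f 1 4 3
f 3 5 1
f 2 8 4
f 6 2 5
f 6 8 2
f 4 8 3
f 7 5 3
f 3 8 7
f 7 6 5
f 8 6 7
f 9 46 25
f 46 20 49
f 25 49 14
f 46 49 25
f 9 25 21
f 25 14 26
f 21 26 10
f 25 26 21
f 9 21 30
f 21 10 31
f 30 31 16
f 21 31 30
f 9 30 42
f 30 16 45
f 42 45 19
f 30 45 42
f 9 42 46
f 42 19 50
f 46 50 20
f 42 50 46
f 10 26 37
f 26 14 40
f 37 40 18
f 26 40 37
f 14 49 27
f 49 20 48
f 27 48 13
f 49 48 27
f 20 50 47
f 50 19 43
f 47 43 11
f 50 43 47
f 19 45 44
f 45 16 32
f 44 32 15
f 45 32 44
f 16 31 36
f 31 10 33
f 36 33 17
f 31 33 36
f 12 38 24
f 38 18 39
f 24 39 13
f 38 39 24
f 12 24 22
f 24 13 23
f 22 23 11
f 24 23 22
f 12 22 29
f 22 11 28
f 29 28 15
f 22 28 29
f 12 29 34
f 29 15 35
f 34 35 17
f 29 35 34
f 12 34 38
f 34 17 41
f 38 41 18
f 34 41 38
f 13 39 27
f 39 18 40
f 27 40 14
f 39 40 27
f 11 23 47
f 23 13 48
f 47 48 20
f 23 48 47
f 15 28 44
f 28 11 43
f 44 43 19
f 28 43 44
f 17 35 36
f 35 15 32
f 36 32 16
f 35 32 36
f 18 41 37
f 41 17 33
f 37 33 10
f 41 33 37



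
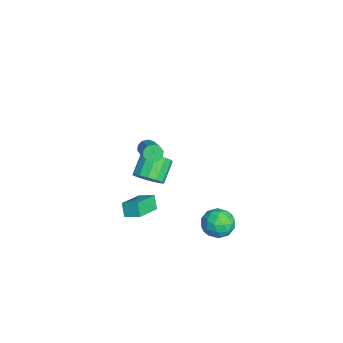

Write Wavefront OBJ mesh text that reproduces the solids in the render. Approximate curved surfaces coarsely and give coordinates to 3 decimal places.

v -2.962 -2.68 -2.462
v -2.627 -3.164 -1.807
v -3.624 -2.603 -0.884
v -3.958 -2.12 -1.538
v -2.381 -2.734 -1.803
v -3.378 -2.173 -0.879
v -2.319 -2.286 -2.007
v -3.316 -1.726 -1.084
v -2.461 -1.964 -2.356
v -3.458 -1.403 -1.433
v -2.762 -1.869 -2.739
v -3.759 -1.309 -1.815
v -3.126 -2.032 -3.033
v -4.123 -1.471 -2.11
v -3.438 -2.4 -3.146
v -4.435 -1.84 -2.223
v -3.599 -2.858 -3.042
v -4.596 -2.297 -2.119
v -3.557 -3.259 -2.753
v -4.554 -2.698 -1.83
v -3.326 -3.476 -2.372
v -4.323 -2.916 -1.449
v -2.98 -3.441 -2.019
v -3.976 -2.88 -1.096
v 0.184 -2.969 2.896
v 0.404 -3.323 2.585
v 1.856 -3.165 3.434
v 1.636 -2.811 3.744
v 0.449 -3.034 2.453
v 1.902 -2.876 3.302
v 0.393 -2.72 2.49
v 1.846 -2.561 3.339
v 0.257 -2.501 2.682
v 1.71 -2.342 3.531
v 0.093 -2.461 2.956
v 1.546 -2.302 3.805
v -0.036 -2.615 3.206
v 1.416 -2.457 4.055
v -0.082 -2.904 3.338
v 1.371 -2.746 4.187
v -0.026 -3.219 3.301
v 1.427 -3.06 4.15
v 0.11 -3.438 3.109
v 1.563 -3.279 3.958
v 0.274 -3.478 2.835
v 1.727 -3.319 3.684
v -1.46 -4.194 -2.984
v -1.046 -3.408 -2.647
v -2.791 -3.196 -3.673
v -2.376 -2.411 -3.337
v -1.004 -4.109 -3.743
v -0.589 -3.324 -3.407
v -2.334 -3.112 -4.433
v -1.92 -2.326 -4.096
v 0.903 1.293 -3.578
v 1.585 0.642 -3.412
v -0.085 0.478 -2.708
v 0.597 -0.173 -2.542
v 0.67 0.704 -2.165
v 1.281 1.207 -2.703
v 0.219 -0.087 -3.417
v 0.83 0.416 -3.955
v 1.162 -0.211 -3.313
v 1.441 0.278 -2.539
v 0.059 0.842 -3.581
v 0.338 1.331 -2.807
v 1.331 1.039 -3.571
v 0.169 0.081 -2.549
v 0.212 0.596 -2.327
v 0.613 0.214 -2.23
v 1.152 1.371 -3.154
v 1.553 0.989 -3.057
v 1.015 1.025 -2.324
v -0.053 0.131 -3.063
v 0.348 -0.251 -2.966
v 0.887 0.906 -3.89
v 1.288 0.524 -3.793
v 0.485 0.095 -3.796
v 1.483 0.155 -3.416
v 0.902 -0.324 -2.904
v 0.68 -0.273 -3.419
v 1.04 0.022 -3.735
v 1.647 0.442 -2.961
v 1.066 -0.036 -2.449
v 1.109 0.479 -2.228
v 1.468 0.775 -2.544
v 1.398 -0.059 -2.902
v 0.434 1.156 -3.671
v -0.147 0.678 -3.159
v 0.032 0.345 -3.576
v 0.391 0.641 -3.892
v 0.598 1.444 -3.216
v 0.017 0.965 -2.704
v 0.46 1.098 -2.385
v 0.82 1.393 -2.701
v 0.102 1.179 -3.218
f 2 1 5
f 2 5 3
f 3 5 6
f 3 6 4
f 5 1 7
f 5 7 6
f 6 7 8
f 6 8 4
f 7 1 9
f 7 9 8
f 8 9 10
f 8 10 4
f 9 1 11
f 9 11 10
f 10 11 12
f 10 12 4
f 11 1 13
f 11 13 12
f 12 13 14
f 12 14 4
f 13 1 15
f 13 15 14
f 14 15 16
f 14 16 4
f 15 1 17
f 15 17 16
f 16 17 18
f 16 18 4
f 17 1 19
f 17 19 18
f 18 19 20
f 18 20 4
f 19 1 21
f 19 21 20
f 20 21 22
f 20 22 4
f 21 1 23
f 21 23 22
f 22 23 24
f 22 24 4
f 23 1 2
f 23 2 24
f 24 2 3
f 24 3 4
f 26 25 29
f 26 29 27
f 27 29 30
f 27 30 28
f 29 25 31
f 29 31 30
f 30 31 32
f 30 32 28
f 31 25 33
f 31 33 32
f 32 33 34
f 32 34 28
f 33 25 35
f 33 35 34
f 34 35 36
f 34 36 28
f 35 25 37
f 35 37 36
f 36 37 38
f 36 38 28
f 37 25 39
f 37 39 38
f 38 39 40
f 38 40 28
f 39 25 41
f 39 41 40
f 40 41 42
f 40 42 28
f 41 25 43
f 41 43 42
f 42 43 44
f 42 44 28
f 43 25 45
f 43 45 44
f 44 45 46
f 44 46 28
f 45 25 26
f 45 26 46
f 46 26 27
f 46 27 28
f 48 50 47
f 51 48 47
f 47 50 49
f 49 51 47
f 48 54 50
f 52 48 51
f 52 54 48
f 50 54 49
f 53 51 49
f 49 54 53
f 53 52 51
f 54 52 53
f 55 92 71
f 92 66 95
f 71 95 60
f 92 95 71
f 55 71 67
f 71 60 72
f 67 72 56
f 71 72 67
f 55 67 76
f 67 56 77
f 76 77 62
f 67 77 76
f 55 76 88
f 76 62 91
f 88 91 65
f 76 91 88
f 55 88 92
f 88 65 96
f 92 96 66
f 88 96 92
f 56 72 83
f 72 60 86
f 83 86 64
f 72 86 83
f 60 95 73
f 95 66 94
f 73 94 59
f 95 94 73
f 66 96 93
f 96 65 89
f 93 89 57
f 96 89 93
f 65 91 90
f 91 62 78
f 90 78 61
f 91 78 90
f 62 77 82
f 77 56 79
f 82 79 63
f 77 79 82
f 58 84 70
f 84 64 85
f 70 85 59
f 84 85 70
f 58 70 68
f 70 59 69
f 68 69 57
f 70 69 68
f 58 68 75
f 68 57 74
f 75 74 61
f 68 74 75
f 58 75 80
f 75 61 81
f 80 81 63
f 75 81 80
f 58 80 84
f 80 63 87
f 84 87 64
f 80 87 84
f 59 85 73
f 85 64 86
f 73 86 60
f 85 86 73
f 57 69 93
f 69 59 94
f 93 94 66
f 69 94 93
f 61 74 90
f 74 57 89
f 90 89 65
f 74 89 90
f 63 81 82
f 81 61 78
f 82 78 62
f 81 78 82
f 64 87 83
f 87 63 79
f 83 79 56
f 87 79 83



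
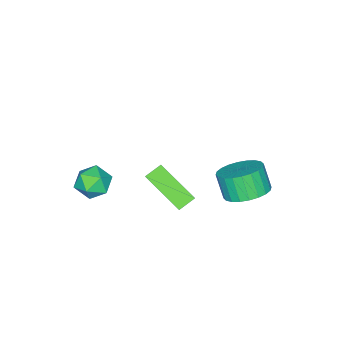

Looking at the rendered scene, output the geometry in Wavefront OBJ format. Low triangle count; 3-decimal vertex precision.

v -2.118 1.68 -2.281
v -1.15 1.958 -1.951
v -1.374 1.378 -0.809
v -2.342 1.1 -1.139
v -1.374 2.284 -1.829
v -1.597 1.704 -0.687
v -1.711 2.518 -1.776
v -1.934 1.938 -0.634
v -2.11 2.624 -1.8
v -2.333 2.045 -0.658
v -2.51 2.587 -1.897
v -2.733 2.007 -0.755
v -2.851 2.411 -2.053
v -3.074 1.832 -0.911
v -3.08 2.124 -2.243
v -3.303 1.545 -1.101
v -3.163 1.77 -2.439
v -3.386 1.19 -1.297
v -3.086 1.402 -2.611
v -3.31 0.822 -1.469
v -2.863 1.076 -2.733
v -3.086 0.496 -1.591
v -2.526 0.842 -2.786
v -2.749 0.262 -1.644
v -2.127 0.735 -2.762
v -2.35 0.156 -1.62
v -1.727 0.773 -2.665
v -1.95 0.193 -1.523
v -1.386 0.948 -2.509
v -1.609 0.369 -1.367
v -1.157 1.235 -2.319
v -1.38 0.656 -1.177
v -1.074 1.59 -2.123
v -1.297 1.01 -0.981
v 1.844 1.693 0.698
v 1.749 -0.045 1.799
v 2.785 2.401 1.897
v 2.689 0.662 2.998
v 2.531 1.418 0.322
v 2.435 -0.321 1.423
v 3.471 2.125 1.521
v 3.376 0.387 2.622
v 2.073 -3.01 -0.214
v 2.455 -2.398 -0.723
v 3.245 -3.062 0.603
v 3.627 -2.45 0.094
v 2.943 -2.232 0.61
v 2.22 -2.2 0.105
v 3.48 -3.26 -0.225
v 2.757 -3.228 -0.73
v 3.325 -2.552 -0.73
v 2.993 -1.917 -0.214
v 2.707 -3.543 0.094
v 2.375 -2.908 0.61
f 2 1 5
f 2 5 3
f 3 5 6
f 3 6 4
f 5 1 7
f 5 7 6
f 6 7 8
f 6 8 4
f 7 1 9
f 7 9 8
f 8 9 10
f 8 10 4
f 9 1 11
f 9 11 10
f 10 11 12
f 10 12 4
f 11 1 13
f 11 13 12
f 12 13 14
f 12 14 4
f 13 1 15
f 13 15 14
f 14 15 16
f 14 16 4
f 15 1 17
f 15 17 16
f 16 17 18
f 16 18 4
f 17 1 19
f 17 19 18
f 18 19 20
f 18 20 4
f 19 1 21
f 19 21 20
f 20 21 22
f 20 22 4
f 21 1 23
f 21 23 22
f 22 23 24
f 22 24 4
f 23 1 25
f 23 25 24
f 24 25 26
f 24 26 4
f 25 1 27
f 25 27 26
f 26 27 28
f 26 28 4
f 27 1 29
f 27 29 28
f 28 29 30
f 28 30 4
f 29 1 31
f 29 31 30
f 30 31 32
f 30 32 4
f 31 1 33
f 31 33 32
f 32 33 34
f 32 34 4
f 33 1 2
f 33 2 34
f 34 2 3
f 34 3 4
f 36 38 35
f 39 36 35
f 35 38 37
f 37 39 35
f 36 42 38
f 40 36 39
f 40 42 36
f 38 42 37
f 41 39 37
f 37 42 41
f 41 40 39
f 42 40 41
f 43 54 48
f 43 48 44
f 43 44 50
f 43 50 53
f 43 53 54
f 44 48 52
f 48 54 47
f 54 53 45
f 53 50 49
f 50 44 51
f 46 52 47
f 46 47 45
f 46 45 49
f 46 49 51
f 46 51 52
f 47 52 48
f 45 47 54
f 49 45 53
f 51 49 50
f 52 51 44



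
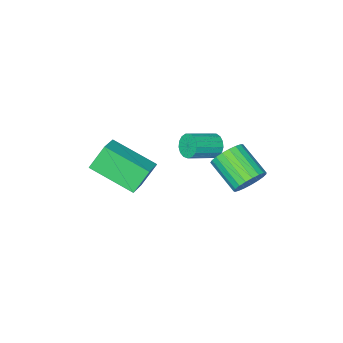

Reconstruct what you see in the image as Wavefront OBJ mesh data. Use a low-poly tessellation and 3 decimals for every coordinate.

v -1.677 4.384 -1.369
v -1.459 4.758 -0.696
v -1.465 3.29 0.122
v -1.683 2.916 -0.551
v -1.791 4.77 -0.677
v -1.797 3.302 0.14
v -2.103 4.715 -0.778
v -2.109 3.247 0.04
v -2.342 4.603 -0.981
v -2.348 3.135 -0.163
v -2.465 4.453 -1.251
v -2.471 2.985 -0.433
v -2.453 4.291 -1.542
v -2.459 2.823 -0.724
v -2.306 4.145 -1.802
v -2.312 2.678 -0.984
v -2.05 4.04 -1.988
v -2.056 2.573 -1.17
v -1.73 3.995 -2.066
v -1.736 2.528 -1.248
v -1.401 4.017 -2.024
v -1.407 2.55 -1.206
v -1.119 4.103 -1.869
v -1.125 2.635 -1.051
v -0.934 4.237 -1.627
v -0.94 2.769 -0.809
v -0.878 4.396 -1.341
v -0.884 2.929 -0.523
v -0.959 4.553 -1.059
v -0.965 3.086 -0.241
v -1.165 4.681 -0.831
v -1.171 3.214 -0.013
v -2.136 1.585 -1.184
v -1.886 1.889 -1.65
v -0.634 1.699 -1.102
v -0.884 1.395 -0.636
v -1.941 2.097 -1.452
v -0.689 1.906 -0.904
v -2.04 2.188 -1.193
v -0.788 1.997 -0.645
v -2.162 2.14 -0.932
v -0.91 1.95 -0.384
v -2.277 1.966 -0.729
v -1.025 1.775 -0.18
v -2.361 1.704 -0.63
v -1.109 1.513 -0.081
v -2.393 1.415 -0.657
v -1.141 1.224 -0.109
v -2.366 1.165 -0.806
v -1.114 0.974 -0.258
v -2.286 1.012 -1.041
v -1.034 0.821 -0.493
v -2.172 0.989 -1.309
v -0.92 0.799 -0.761
v -2.05 1.104 -1.548
v -0.798 0.913 -1
v -1.947 1.328 -1.704
v -0.695 1.138 -1.156
v -1.888 1.612 -1.741
v -0.636 1.421 -1.193
v 2.684 1.088 1.514
v 3.527 1.676 1.933
v 1.86 2.844 0.709
v 2.703 3.432 1.128
v 3.337 0.908 0.452
v 4.18 1.496 0.871
v 2.513 2.664 -0.353
v 3.356 3.252 0.066
f 2 1 5
f 2 5 3
f 3 5 6
f 3 6 4
f 5 1 7
f 5 7 6
f 6 7 8
f 6 8 4
f 7 1 9
f 7 9 8
f 8 9 10
f 8 10 4
f 9 1 11
f 9 11 10
f 10 11 12
f 10 12 4
f 11 1 13
f 11 13 12
f 12 13 14
f 12 14 4
f 13 1 15
f 13 15 14
f 14 15 16
f 14 16 4
f 15 1 17
f 15 17 16
f 16 17 18
f 16 18 4
f 17 1 19
f 17 19 18
f 18 19 20
f 18 20 4
f 19 1 21
f 19 21 20
f 20 21 22
f 20 22 4
f 21 1 23
f 21 23 22
f 22 23 24
f 22 24 4
f 23 1 25
f 23 25 24
f 24 25 26
f 24 26 4
f 25 1 27
f 25 27 26
f 26 27 28
f 26 28 4
f 27 1 29
f 27 29 28
f 28 29 30
f 28 30 4
f 29 1 31
f 29 31 30
f 30 31 32
f 30 32 4
f 31 1 2
f 31 2 32
f 32 2 3
f 32 3 4
f 34 33 37
f 34 37 35
f 35 37 38
f 35 38 36
f 37 33 39
f 37 39 38
f 38 39 40
f 38 40 36
f 39 33 41
f 39 41 40
f 40 41 42
f 40 42 36
f 41 33 43
f 41 43 42
f 42 43 44
f 42 44 36
f 43 33 45
f 43 45 44
f 44 45 46
f 44 46 36
f 45 33 47
f 45 47 46
f 46 47 48
f 46 48 36
f 47 33 49
f 47 49 48
f 48 49 50
f 48 50 36
f 49 33 51
f 49 51 50
f 50 51 52
f 50 52 36
f 51 33 53
f 51 53 52
f 52 53 54
f 52 54 36
f 53 33 55
f 53 55 54
f 54 55 56
f 54 56 36
f 55 33 57
f 55 57 56
f 56 57 58
f 56 58 36
f 57 33 59
f 57 59 58
f 58 59 60
f 58 60 36
f 59 33 34
f 59 34 60
f 60 34 35
f 60 35 36
f 62 64 61
f 65 62 61
f 61 64 63
f 63 65 61
f 62 68 64
f 66 62 65
f 66 68 62
f 64 68 63
f 67 65 63
f 63 68 67
f 67 66 65
f 68 66 67



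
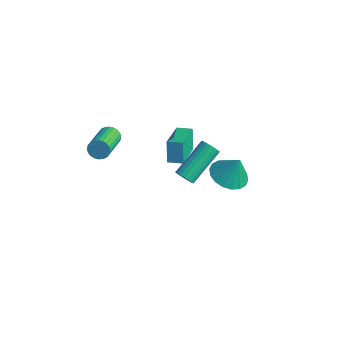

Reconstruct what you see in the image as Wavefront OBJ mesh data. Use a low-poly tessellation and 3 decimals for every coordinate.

v 2.643 1.158 0.839
v 3.582 0.975 0.583
v 3.057 1.462 2.141
v 3.539 1.405 0.497
v 3.318 1.786 0.478
v 2.964 2.042 0.53
v 2.547 2.124 0.644
v 2.148 2.014 0.796
v 1.847 1.735 0.957
v 1.704 1.342 1.094
v 1.747 0.912 1.181
v 1.968 0.531 1.2
v 2.322 0.274 1.147
v 2.74 0.192 1.033
v 3.138 0.302 0.881
v 3.439 0.581 0.72
v -2.847 2.152 -3.242
v -3.222 2.464 -2.005
v -3.882 3.756 -3.961
v -4.257 4.068 -2.724
v -2.163 2.632 -3.156
v -2.538 2.944 -1.919
v -3.198 4.236 -3.875
v -3.573 4.548 -2.638
v -2.629 -1.709 1.838
v -2.3 -1.714 1.372
v -1.323 -3.196 2.076
v -1.651 -3.191 2.542
v -2.186 -1.576 1.504
v -1.209 -3.058 2.208
v -2.14 -1.458 1.687
v -1.162 -2.94 2.391
v -2.167 -1.379 1.893
v -1.19 -2.861 2.597
v -2.265 -1.349 2.09
v -1.288 -2.832 2.794
v -2.419 -1.375 2.249
v -1.441 -2.857 2.953
v -2.604 -1.451 2.346
v -1.626 -2.933 3.05
v -2.793 -1.567 2.365
v -1.815 -3.049 3.069
v -2.957 -1.704 2.304
v -1.98 -3.186 3.008
v -3.071 -1.842 2.172
v -2.094 -3.324 2.876
v -3.118 -1.96 1.989
v -2.14 -3.442 2.693
v -3.09 -2.039 1.783
v -2.113 -3.521 2.487
v -2.992 -2.068 1.586
v -2.015 -3.551 2.29
v -2.839 -2.043 1.427
v -1.861 -3.525 2.131
v -2.654 -1.967 1.33
v -1.676 -3.449 2.034
v -2.465 -1.851 1.311
v -1.487 -3.333 2.015
v 1.113 -0.279 0.398
v 1.538 -0.413 0.685
v 1.372 1.425 1.789
v 0.947 1.559 1.502
v 1.629 -0.303 0.517
v 1.463 1.534 1.62
v 1.631 -0.19 0.328
v 1.464 1.648 1.432
v 1.543 -0.091 0.151
v 1.377 1.746 1.255
v 1.381 -0.026 0.017
v 1.214 1.812 1.121
v 1.173 -0.004 -0.051
v 1.006 1.834 1.053
v 0.954 -0.029 -0.041
v 0.787 1.808 1.062
v 0.763 -0.098 0.044
v 0.596 1.74 1.148
v 0.632 -0.198 0.191
v 0.466 1.64 1.295
v 0.585 -0.312 0.373
v 0.418 1.526 1.477
v 0.629 -0.42 0.56
v 0.462 1.417 1.664
v 0.757 -0.504 0.719
v 0.59 1.334 1.823
v 0.946 -0.549 0.822
v 0.78 1.289 1.926
v 1.164 -0.547 0.852
v 0.998 1.291 1.956
v 1.374 -0.499 0.804
v 1.207 1.339 1.908
f 2 1 4
f 2 4 3
f 4 1 5
f 4 5 3
f 5 1 6
f 5 6 3
f 6 1 7
f 6 7 3
f 7 1 8
f 7 8 3
f 8 1 9
f 8 9 3
f 9 1 10
f 9 10 3
f 10 1 11
f 10 11 3
f 11 1 12
f 11 12 3
f 12 1 13
f 12 13 3
f 13 1 14
f 13 14 3
f 14 1 15
f 14 15 3
f 15 1 16
f 15 16 3
f 16 1 2
f 16 2 3
f 18 20 17
f 21 18 17
f 17 20 19
f 19 21 17
f 18 24 20
f 22 18 21
f 22 24 18
f 20 24 19
f 23 21 19
f 19 24 23
f 23 22 21
f 24 22 23
f 26 25 29
f 26 29 27
f 27 29 30
f 27 30 28
f 29 25 31
f 29 31 30
f 30 31 32
f 30 32 28
f 31 25 33
f 31 33 32
f 32 33 34
f 32 34 28
f 33 25 35
f 33 35 34
f 34 35 36
f 34 36 28
f 35 25 37
f 35 37 36
f 36 37 38
f 36 38 28
f 37 25 39
f 37 39 38
f 38 39 40
f 38 40 28
f 39 25 41
f 39 41 40
f 40 41 42
f 40 42 28
f 41 25 43
f 41 43 42
f 42 43 44
f 42 44 28
f 43 25 45
f 43 45 44
f 44 45 46
f 44 46 28
f 45 25 47
f 45 47 46
f 46 47 48
f 46 48 28
f 47 25 49
f 47 49 48
f 48 49 50
f 48 50 28
f 49 25 51
f 49 51 50
f 50 51 52
f 50 52 28
f 51 25 53
f 51 53 52
f 52 53 54
f 52 54 28
f 53 25 55
f 53 55 54
f 54 55 56
f 54 56 28
f 55 25 57
f 55 57 56
f 56 57 58
f 56 58 28
f 57 25 26
f 57 26 58
f 58 26 27
f 58 27 28
f 60 59 63
f 60 63 61
f 61 63 64
f 61 64 62
f 63 59 65
f 63 65 64
f 64 65 66
f 64 66 62
f 65 59 67
f 65 67 66
f 66 67 68
f 66 68 62
f 67 59 69
f 67 69 68
f 68 69 70
f 68 70 62
f 69 59 71
f 69 71 70
f 70 71 72
f 70 72 62
f 71 59 73
f 71 73 72
f 72 73 74
f 72 74 62
f 73 59 75
f 73 75 74
f 74 75 76
f 74 76 62
f 75 59 77
f 75 77 76
f 76 77 78
f 76 78 62
f 77 59 79
f 77 79 78
f 78 79 80
f 78 80 62
f 79 59 81
f 79 81 80
f 80 81 82
f 80 82 62
f 81 59 83
f 81 83 82
f 82 83 84
f 82 84 62
f 83 59 85
f 83 85 84
f 84 85 86
f 84 86 62
f 85 59 87
f 85 87 86
f 86 87 88
f 86 88 62
f 87 59 89
f 87 89 88
f 88 89 90
f 88 90 62
f 89 59 60
f 89 60 90
f 90 60 61
f 90 61 62



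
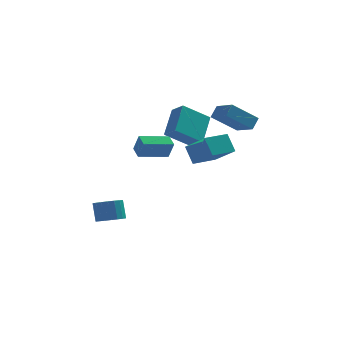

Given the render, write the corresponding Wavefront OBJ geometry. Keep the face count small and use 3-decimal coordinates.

v 0.933 -1.807 2.605
v 2.014 -3.112 3.794
v 2.234 -0.795 2.533
v 3.315 -2.1 3.722
v 1.365 -2.44 1.518
v 2.446 -3.745 2.707
v 2.666 -1.428 1.446
v 3.747 -2.733 2.635
v -3.394 -0.416 -3.865
v -2.687 -0.885 -3.537
v -2.878 -0.312 -2.307
v -3.586 0.156 -2.635
v -2.515 -0.543 -3.669
v -2.706 0.03 -2.439
v -2.517 -0.176 -3.84
v -2.708 0.397 -2.611
v -2.693 0.143 -4.017
v -2.884 0.716 -2.787
v -3.008 0.352 -4.163
v -3.199 0.925 -2.933
v -3.399 0.408 -4.25
v -3.591 0.981 -3.02
v -3.79 0.301 -4.261
v -3.981 0.874 -3.031
v -4.102 0.052 -4.193
v -4.293 0.625 -2.963
v -4.274 -0.29 -4.061
v -4.465 0.283 -2.831
v -4.272 -0.657 -3.889
v -4.463 -0.084 -2.66
v -4.096 -0.976 -3.713
v -4.287 -0.403 -2.483
v -3.781 -1.185 -3.567
v -3.972 -0.612 -2.337
v -3.389 -1.241 -3.48
v -3.581 -0.668 -2.25
v -2.999 -1.134 -3.469
v -3.19 -0.561 -2.239
v -0.28 0.175 2.811
v 0.176 1.816 4.189
v 1.322 0.685 1.673
v 1.778 2.325 3.051
v 0.362 -0.505 3.409
v 0.818 1.135 4.787
v 1.964 0.004 2.271
v 2.42 1.645 3.649
v -1.756 -1.583 1.739
v -1.429 -1.897 2.85
v -2.041 -0.767 2.054
v -1.715 -1.081 3.165
v -0.025 -0.859 1.435
v 0.301 -1.173 2.546
v -0.311 -0.043 1.75
v 0.016 -0.357 2.861
v 4.051 3.234 2.001
v 2.467 2.725 3.283
v 4.421 3.8 2.683
v 2.837 3.29 3.965
v 4.923 1.97 2.575
v 3.339 1.46 3.857
v 5.293 2.535 3.257
v 3.709 2.026 4.539
f 2 4 1
f 5 2 1
f 1 4 3
f 3 5 1
f 2 8 4
f 6 2 5
f 6 8 2
f 4 8 3
f 7 5 3
f 3 8 7
f 7 6 5
f 8 6 7
f 10 9 13
f 10 13 11
f 11 13 14
f 11 14 12
f 13 9 15
f 13 15 14
f 14 15 16
f 14 16 12
f 15 9 17
f 15 17 16
f 16 17 18
f 16 18 12
f 17 9 19
f 17 19 18
f 18 19 20
f 18 20 12
f 19 9 21
f 19 21 20
f 20 21 22
f 20 22 12
f 21 9 23
f 21 23 22
f 22 23 24
f 22 24 12
f 23 9 25
f 23 25 24
f 24 25 26
f 24 26 12
f 25 9 27
f 25 27 26
f 26 27 28
f 26 28 12
f 27 9 29
f 27 29 28
f 28 29 30
f 28 30 12
f 29 9 31
f 29 31 30
f 30 31 32
f 30 32 12
f 31 9 33
f 31 33 32
f 32 33 34
f 32 34 12
f 33 9 35
f 33 35 34
f 34 35 36
f 34 36 12
f 35 9 37
f 35 37 36
f 36 37 38
f 36 38 12
f 37 9 10
f 37 10 38
f 38 10 11
f 38 11 12
f 40 42 39
f 43 40 39
f 39 42 41
f 41 43 39
f 40 46 42
f 44 40 43
f 44 46 40
f 42 46 41
f 45 43 41
f 41 46 45
f 45 44 43
f 46 44 45
f 48 50 47
f 51 48 47
f 47 50 49
f 49 51 47
f 48 54 50
f 52 48 51
f 52 54 48
f 50 54 49
f 53 51 49
f 49 54 53
f 53 52 51
f 54 52 53
f 56 58 55
f 59 56 55
f 55 58 57
f 57 59 55
f 56 62 58
f 60 56 59
f 60 62 56
f 58 62 57
f 61 59 57
f 57 62 61
f 61 60 59
f 62 60 61



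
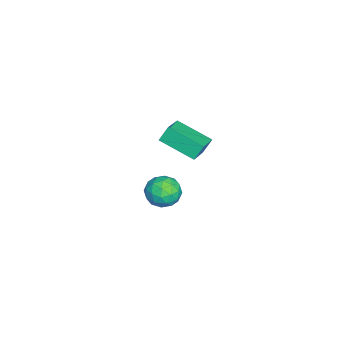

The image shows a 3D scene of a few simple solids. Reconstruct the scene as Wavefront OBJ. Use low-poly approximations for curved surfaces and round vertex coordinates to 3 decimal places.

v -4.453 -1.525 -1.974
v -3.525 -1.151 -2.106
v -4.055 -2.829 -2.874
v -3.127 -2.455 -3.006
v -3.415 -2.781 -2.095
v -3.661 -1.975 -1.539
v -3.919 -2.005 -3.441
v -4.165 -1.199 -2.885
v -3.195 -1.448 -3.013
v -2.883 -1.927 -2.181
v -4.697 -2.053 -2.799
v -4.385 -2.532 -1.967
v -4.024 -1.224 -1.961
v -3.556 -2.756 -3.019
v -3.726 -2.948 -2.483
v -3.18 -2.728 -2.561
v -4.104 -1.708 -1.628
v -3.558 -1.488 -1.705
v -3.494 -2.446 -1.699
v -4.022 -2.492 -3.275
v -3.476 -2.272 -3.352
v -4.4 -1.252 -2.419
v -3.854 -1.032 -2.497
v -4.086 -1.534 -3.281
v -3.284 -1.178 -2.572
v -3.05 -1.945 -3.1
v -3.516 -1.68 -3.356
v -3.66 -1.207 -3.03
v -3.101 -1.46 -2.083
v -2.867 -2.226 -2.611
v -3.037 -2.418 -2.076
v -3.181 -1.944 -1.749
v -2.907 -1.634 -2.615
v -4.713 -1.754 -2.369
v -4.479 -2.52 -2.897
v -4.399 -2.036 -3.231
v -4.543 -1.562 -2.904
v -4.53 -2.035 -1.88
v -4.296 -2.802 -2.408
v -3.92 -2.773 -1.95
v -4.064 -2.3 -1.624
v -4.673 -2.346 -2.365
v -1.865 0.737 3.425
v -2.413 -1.033 4.152
v -0.553 0.538 3.929
v -1.1 -1.233 4.655
v -1.62 0.333 2.625
v -2.167 -1.438 3.351
v -0.307 0.133 3.128
v -0.855 -1.637 3.855
f 1 38 17
f 38 12 41
f 17 41 6
f 38 41 17
f 1 17 13
f 17 6 18
f 13 18 2
f 17 18 13
f 1 13 22
f 13 2 23
f 22 23 8
f 13 23 22
f 1 22 34
f 22 8 37
f 34 37 11
f 22 37 34
f 1 34 38
f 34 11 42
f 38 42 12
f 34 42 38
f 2 18 29
f 18 6 32
f 29 32 10
f 18 32 29
f 6 41 19
f 41 12 40
f 19 40 5
f 41 40 19
f 12 42 39
f 42 11 35
f 39 35 3
f 42 35 39
f 11 37 36
f 37 8 24
f 36 24 7
f 37 24 36
f 8 23 28
f 23 2 25
f 28 25 9
f 23 25 28
f 4 30 16
f 30 10 31
f 16 31 5
f 30 31 16
f 4 16 14
f 16 5 15
f 14 15 3
f 16 15 14
f 4 14 21
f 14 3 20
f 21 20 7
f 14 20 21
f 4 21 26
f 21 7 27
f 26 27 9
f 21 27 26
f 4 26 30
f 26 9 33
f 30 33 10
f 26 33 30
f 5 31 19
f 31 10 32
f 19 32 6
f 31 32 19
f 3 15 39
f 15 5 40
f 39 40 12
f 15 40 39
f 7 20 36
f 20 3 35
f 36 35 11
f 20 35 36
f 9 27 28
f 27 7 24
f 28 24 8
f 27 24 28
f 10 33 29
f 33 9 25
f 29 25 2
f 33 25 29
f 44 46 43
f 47 44 43
f 43 46 45
f 45 47 43
f 44 50 46
f 48 44 47
f 48 50 44
f 46 50 45
f 49 47 45
f 45 50 49
f 49 48 47
f 50 48 49



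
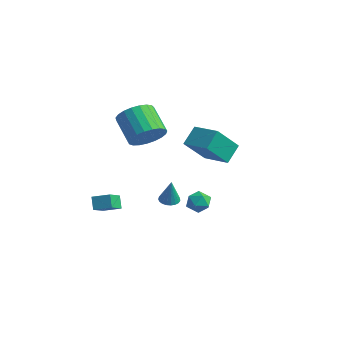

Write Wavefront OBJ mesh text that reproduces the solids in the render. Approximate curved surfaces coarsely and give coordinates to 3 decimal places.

v 2.676 -2.283 2
v 2.61 -3.619 3.405
v 2.472 -1.392 2.838
v 2.406 -2.729 4.243
v 4.234 -2.131 2.217
v 4.168 -3.468 3.622
v 4.03 -1.241 3.055
v 3.964 -2.577 4.46
v -4.352 -3.412 -3.358
v -3.837 -4.464 -2.708
v -3.537 -2.825 -3.055
v -3.021 -3.876 -2.404
v -3.919 -3.644 -4.076
v -3.403 -4.695 -3.425
v -3.103 -3.056 -3.772
v -2.588 -4.108 -3.122
v -0.102 -2.272 -2.114
v 0.373 -2.552 -2.261
v 0.262 -2.428 -0.646
v 0.448 -2.327 -2.256
v 0.428 -2.093 -2.226
v 0.316 -1.889 -2.177
v 0.133 -1.752 -2.117
v -0.092 -1.705 -2.056
v -0.318 -1.756 -2.006
v -0.506 -1.896 -1.974
v -0.625 -2.101 -1.966
v -0.653 -2.335 -1.984
v -0.586 -2.559 -2.025
v -0.435 -2.733 -2.08
v -0.226 -2.827 -2.142
v 0.004 -2.826 -2.199
v 0.216 -2.728 -2.241
v -1.182 -2.794 2.209
v -0.572 -2.156 2.814
v -1.988 -1.868 3.936
v -2.598 -2.506 3.331
v -0.745 -1.869 2.521
v -2.161 -1.58 3.644
v -0.994 -1.742 2.175
v -2.41 -1.453 3.298
v -1.275 -1.796 1.835
v -2.691 -1.507 2.957
v -1.54 -2.023 1.559
v -2.956 -1.735 2.682
v -1.743 -2.384 1.395
v -3.159 -2.095 2.518
v -1.849 -2.815 1.372
v -3.265 -2.527 2.495
v -1.84 -3.243 1.494
v -3.256 -2.955 2.617
v -1.717 -3.593 1.739
v -3.133 -3.305 2.862
v -1.501 -3.806 2.066
v -2.917 -3.517 3.189
v -1.231 -3.843 2.417
v -2.647 -3.554 3.54
v -0.951 -3.699 2.732
v -2.367 -3.41 3.855
v -0.712 -3.398 2.957
v -2.128 -3.11 4.079
v -0.554 -2.993 3.052
v -1.97 -2.705 4.175
v -0.505 -2.554 3.001
v -1.921 -2.265 4.124
v -1.245 0.976 -3.628
v -0.564 0.991 -3.275
v -1.136 -0.251 -3.785
v -0.455 -0.236 -3.432
v -1.097 -0.104 -3.033
v -1.165 0.654 -2.936
v -0.535 0.086 -4.124
v -0.603 0.844 -4.027
v -0.125 0.441 -3.581
v -0.473 0.324 -2.907
v -1.227 0.416 -4.153
v -1.575 0.299 -3.479
f 2 4 1
f 5 2 1
f 1 4 3
f 3 5 1
f 2 8 4
f 6 2 5
f 6 8 2
f 4 8 3
f 7 5 3
f 3 8 7
f 7 6 5
f 8 6 7
f 10 12 9
f 13 10 9
f 9 12 11
f 11 13 9
f 10 16 12
f 14 10 13
f 14 16 10
f 12 16 11
f 15 13 11
f 11 16 15
f 15 14 13
f 16 14 15
f 18 17 20
f 18 20 19
f 20 17 21
f 20 21 19
f 21 17 22
f 21 22 19
f 22 17 23
f 22 23 19
f 23 17 24
f 23 24 19
f 24 17 25
f 24 25 19
f 25 17 26
f 25 26 19
f 26 17 27
f 26 27 19
f 27 17 28
f 27 28 19
f 28 17 29
f 28 29 19
f 29 17 30
f 29 30 19
f 30 17 31
f 30 31 19
f 31 17 32
f 31 32 19
f 32 17 33
f 32 33 19
f 33 17 18
f 33 18 19
f 35 34 38
f 35 38 36
f 36 38 39
f 36 39 37
f 38 34 40
f 38 40 39
f 39 40 41
f 39 41 37
f 40 34 42
f 40 42 41
f 41 42 43
f 41 43 37
f 42 34 44
f 42 44 43
f 43 44 45
f 43 45 37
f 44 34 46
f 44 46 45
f 45 46 47
f 45 47 37
f 46 34 48
f 46 48 47
f 47 48 49
f 47 49 37
f 48 34 50
f 48 50 49
f 49 50 51
f 49 51 37
f 50 34 52
f 50 52 51
f 51 52 53
f 51 53 37
f 52 34 54
f 52 54 53
f 53 54 55
f 53 55 37
f 54 34 56
f 54 56 55
f 55 56 57
f 55 57 37
f 56 34 58
f 56 58 57
f 57 58 59
f 57 59 37
f 58 34 60
f 58 60 59
f 59 60 61
f 59 61 37
f 60 34 62
f 60 62 61
f 61 62 63
f 61 63 37
f 62 34 64
f 62 64 63
f 63 64 65
f 63 65 37
f 64 34 35
f 64 35 65
f 65 35 36
f 65 36 37
f 66 77 71
f 66 71 67
f 66 67 73
f 66 73 76
f 66 76 77
f 67 71 75
f 71 77 70
f 77 76 68
f 76 73 72
f 73 67 74
f 69 75 70
f 69 70 68
f 69 68 72
f 69 72 74
f 69 74 75
f 70 75 71
f 68 70 77
f 72 68 76
f 74 72 73
f 75 74 67



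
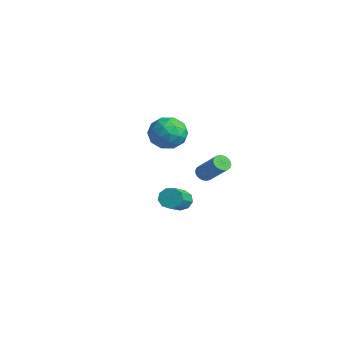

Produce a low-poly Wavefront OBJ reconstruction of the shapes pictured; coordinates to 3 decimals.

v -1.198 2.231 -0.138
v -0.842 2.367 -0.534
v 0.514 2.646 0.782
v 0.158 2.509 1.178
v -0.927 2.558 -0.487
v 0.429 2.837 0.829
v -1.053 2.7 -0.386
v 0.302 2.978 0.93
v -1.202 2.769 -0.248
v 0.154 3.048 1.068
v -1.35 2.757 -0.093
v 0.006 3.036 1.223
v -1.475 2.665 0.055
v -0.119 2.944 1.371
v -1.557 2.506 0.174
v -0.201 2.785 1.49
v -1.585 2.306 0.245
v -0.229 2.585 1.561
v -1.554 2.094 0.258
v -0.198 2.373 1.574
v -1.469 1.903 0.211
v -0.113 2.182 1.527
v -1.342 1.762 0.11
v 0.013 2.04 1.426
v -1.194 1.692 -0.028
v 0.162 1.971 1.288
v -1.046 1.704 -0.183
v 0.31 1.983 1.133
v -0.921 1.796 -0.331
v 0.435 2.075 0.985
v -0.839 1.955 -0.45
v 0.517 2.234 0.866
v -0.811 2.155 -0.521
v 0.545 2.434 0.795
v 2.614 -1.553 0.61
v 3.125 -1.135 0.603
v 4.097 -2.309 1.522
v 3.586 -2.727 1.53
v 2.87 -1.061 0.968
v 3.842 -2.235 1.887
v 2.495 -1.217 1.166
v 3.467 -2.391 2.085
v 2.176 -1.53 1.103
v 3.148 -2.704 2.023
v 2.062 -1.854 0.81
v 3.034 -3.028 1.73
v 2.206 -2.037 0.424
v 3.178 -3.211 1.343
v 2.541 -1.994 0.125
v 3.513 -3.168 1.044
v 2.91 -1.744 0.053
v 3.882 -2.918 0.972
v 3.141 -1.405 0.242
v 4.113 -2.579 1.161
v -3.462 1.916 1.189
v -2.633 1.965 2.009
v -4.487 0.775 2.291
v -3.658 0.824 3.111
v -4.301 1.769 2.874
v -3.668 2.474 2.193
v -3.452 0.266 2.107
v -2.819 0.971 1.426
v -2.628 0.945 2.577
v -3.152 1.874 3.051
v -3.968 0.866 1.249
v -4.492 1.795 1.723
v -2.958 2.041 1.502
v -4.162 0.699 2.798
v -4.54 1.255 2.658
v -4.053 1.284 3.141
v -3.565 2.34 1.61
v -3.079 2.369 2.092
v -4.059 2.253 2.601
v -4.041 0.371 2.208
v -3.555 0.4 2.69
v -3.067 1.456 1.159
v -2.58 1.485 1.642
v -3.061 0.487 1.699
v -2.467 1.47 2.318
v -3.07 0.799 2.966
v -2.949 0.471 2.376
v -2.577 0.886 1.976
v -2.776 2.016 2.597
v -3.378 1.345 3.245
v -3.756 1.901 3.105
v -3.383 2.315 2.705
v -2.772 1.417 2.931
v -3.742 1.395 1.055
v -4.344 0.724 1.703
v -3.737 0.425 1.595
v -3.364 0.839 1.195
v -4.05 1.941 1.334
v -4.653 1.27 1.982
v -4.543 1.854 2.324
v -4.171 2.269 1.924
v -4.348 1.323 1.369
f 2 1 5
f 2 5 3
f 3 5 6
f 3 6 4
f 5 1 7
f 5 7 6
f 6 7 8
f 6 8 4
f 7 1 9
f 7 9 8
f 8 9 10
f 8 10 4
f 9 1 11
f 9 11 10
f 10 11 12
f 10 12 4
f 11 1 13
f 11 13 12
f 12 13 14
f 12 14 4
f 13 1 15
f 13 15 14
f 14 15 16
f 14 16 4
f 15 1 17
f 15 17 16
f 16 17 18
f 16 18 4
f 17 1 19
f 17 19 18
f 18 19 20
f 18 20 4
f 19 1 21
f 19 21 20
f 20 21 22
f 20 22 4
f 21 1 23
f 21 23 22
f 22 23 24
f 22 24 4
f 23 1 25
f 23 25 24
f 24 25 26
f 24 26 4
f 25 1 27
f 25 27 26
f 26 27 28
f 26 28 4
f 27 1 29
f 27 29 28
f 28 29 30
f 28 30 4
f 29 1 31
f 29 31 30
f 30 31 32
f 30 32 4
f 31 1 33
f 31 33 32
f 32 33 34
f 32 34 4
f 33 1 2
f 33 2 34
f 34 2 3
f 34 3 4
f 36 35 39
f 36 39 37
f 37 39 40
f 37 40 38
f 39 35 41
f 39 41 40
f 40 41 42
f 40 42 38
f 41 35 43
f 41 43 42
f 42 43 44
f 42 44 38
f 43 35 45
f 43 45 44
f 44 45 46
f 44 46 38
f 45 35 47
f 45 47 46
f 46 47 48
f 46 48 38
f 47 35 49
f 47 49 48
f 48 49 50
f 48 50 38
f 49 35 51
f 49 51 50
f 50 51 52
f 50 52 38
f 51 35 53
f 51 53 52
f 52 53 54
f 52 54 38
f 53 35 36
f 53 36 54
f 54 36 37
f 54 37 38
f 55 92 71
f 92 66 95
f 71 95 60
f 92 95 71
f 55 71 67
f 71 60 72
f 67 72 56
f 71 72 67
f 55 67 76
f 67 56 77
f 76 77 62
f 67 77 76
f 55 76 88
f 76 62 91
f 88 91 65
f 76 91 88
f 55 88 92
f 88 65 96
f 92 96 66
f 88 96 92
f 56 72 83
f 72 60 86
f 83 86 64
f 72 86 83
f 60 95 73
f 95 66 94
f 73 94 59
f 95 94 73
f 66 96 93
f 96 65 89
f 93 89 57
f 96 89 93
f 65 91 90
f 91 62 78
f 90 78 61
f 91 78 90
f 62 77 82
f 77 56 79
f 82 79 63
f 77 79 82
f 58 84 70
f 84 64 85
f 70 85 59
f 84 85 70
f 58 70 68
f 70 59 69
f 68 69 57
f 70 69 68
f 58 68 75
f 68 57 74
f 75 74 61
f 68 74 75
f 58 75 80
f 75 61 81
f 80 81 63
f 75 81 80
f 58 80 84
f 80 63 87
f 84 87 64
f 80 87 84
f 59 85 73
f 85 64 86
f 73 86 60
f 85 86 73
f 57 69 93
f 69 59 94
f 93 94 66
f 69 94 93
f 61 74 90
f 74 57 89
f 90 89 65
f 74 89 90
f 63 81 82
f 81 61 78
f 82 78 62
f 81 78 82
f 64 87 83
f 87 63 79
f 83 79 56
f 87 79 83

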